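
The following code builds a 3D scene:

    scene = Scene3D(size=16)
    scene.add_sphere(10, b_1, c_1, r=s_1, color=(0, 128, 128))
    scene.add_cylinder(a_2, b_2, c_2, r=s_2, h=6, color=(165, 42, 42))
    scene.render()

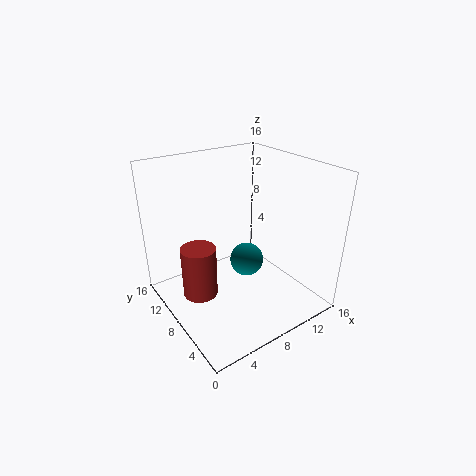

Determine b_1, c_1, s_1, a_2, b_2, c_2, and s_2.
b_1 = 9, c_1 = 4, s_1 = 2, a_2 = 4, b_2 = 10, c_2 = 1, s_2 = 2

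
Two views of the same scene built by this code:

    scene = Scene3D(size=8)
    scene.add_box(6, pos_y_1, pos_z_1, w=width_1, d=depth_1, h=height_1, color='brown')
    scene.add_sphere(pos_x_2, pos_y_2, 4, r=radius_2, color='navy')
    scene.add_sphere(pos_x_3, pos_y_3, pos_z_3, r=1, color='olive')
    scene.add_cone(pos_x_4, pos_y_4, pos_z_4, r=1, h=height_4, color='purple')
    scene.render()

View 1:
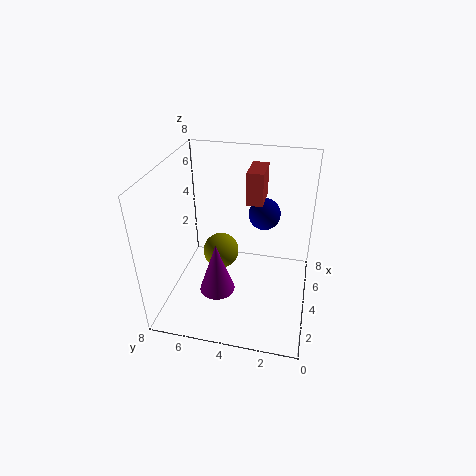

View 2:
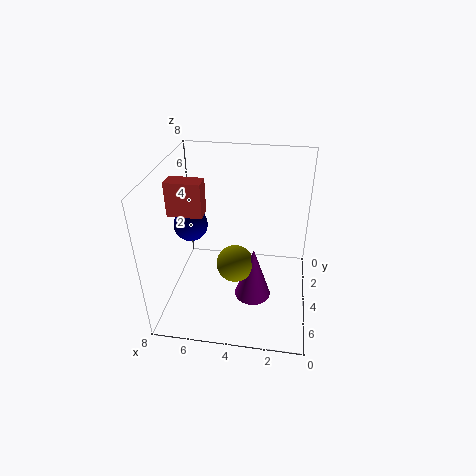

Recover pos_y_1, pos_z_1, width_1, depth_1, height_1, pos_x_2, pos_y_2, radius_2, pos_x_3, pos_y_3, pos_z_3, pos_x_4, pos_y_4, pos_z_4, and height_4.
pos_y_1 = 3, pos_z_1 = 5, width_1 = 2, depth_1 = 1, height_1 = 2, pos_x_2 = 7, pos_y_2 = 3, radius_2 = 1, pos_x_3 = 4, pos_y_3 = 5, pos_z_3 = 3, pos_x_4 = 3, pos_y_4 = 5, pos_z_4 = 1, height_4 = 3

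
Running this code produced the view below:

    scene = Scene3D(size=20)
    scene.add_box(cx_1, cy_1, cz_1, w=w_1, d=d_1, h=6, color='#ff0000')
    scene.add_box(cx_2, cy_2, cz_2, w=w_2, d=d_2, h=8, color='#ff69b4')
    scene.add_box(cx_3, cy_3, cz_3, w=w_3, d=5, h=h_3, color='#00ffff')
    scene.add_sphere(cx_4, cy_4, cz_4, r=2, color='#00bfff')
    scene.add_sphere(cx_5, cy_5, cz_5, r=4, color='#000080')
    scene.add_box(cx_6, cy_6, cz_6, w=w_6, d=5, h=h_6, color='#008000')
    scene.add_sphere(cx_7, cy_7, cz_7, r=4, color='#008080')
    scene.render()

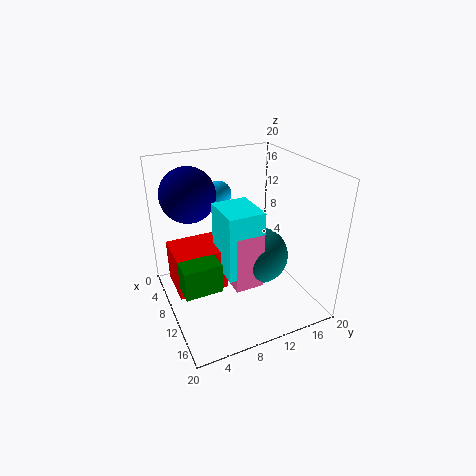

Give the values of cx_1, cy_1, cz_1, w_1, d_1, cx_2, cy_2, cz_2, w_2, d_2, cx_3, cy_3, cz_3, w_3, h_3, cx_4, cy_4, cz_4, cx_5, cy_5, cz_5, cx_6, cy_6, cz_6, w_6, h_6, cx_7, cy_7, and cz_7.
cx_1 = 5, cy_1 = 1, cz_1 = 3, w_1 = 6, d_1 = 7, cx_2 = 7, cy_2 = 8, cz_2 = 4, w_2 = 7, d_2 = 4, cx_3 = 8, cy_3 = 7, cz_3 = 6, w_3 = 6, h_3 = 9, cx_4 = 3, cy_4 = 10, cz_4 = 14, cx_5 = 4, cy_5 = 5, cz_5 = 15, cx_6 = 8, cy_6 = 1, cz_6 = 5, w_6 = 6, h_6 = 4, cx_7 = 11, cy_7 = 13, cz_7 = 7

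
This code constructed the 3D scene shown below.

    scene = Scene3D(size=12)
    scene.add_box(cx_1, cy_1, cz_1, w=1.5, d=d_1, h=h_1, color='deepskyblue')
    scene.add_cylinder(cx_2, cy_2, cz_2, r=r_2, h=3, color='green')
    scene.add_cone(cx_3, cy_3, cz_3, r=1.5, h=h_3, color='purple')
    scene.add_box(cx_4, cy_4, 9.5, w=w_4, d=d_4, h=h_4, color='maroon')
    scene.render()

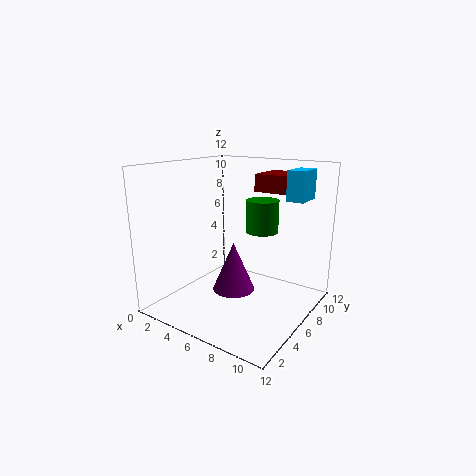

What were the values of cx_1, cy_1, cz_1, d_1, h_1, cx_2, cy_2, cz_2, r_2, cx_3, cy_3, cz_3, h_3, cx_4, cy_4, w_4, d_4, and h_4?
cx_1 = 9, cy_1 = 8.5, cz_1 = 9, d_1 = 2.5, h_1 = 2.5, cx_2 = 6, cy_2 = 10, cz_2 = 5.5, r_2 = 1.5, cx_3 = 8, cy_3 = 2.5, cz_3 = 3.5, h_3 = 3.5, cx_4 = 6, cy_4 = 8.5, w_4 = 3, d_4 = 3.5, h_4 = 1.5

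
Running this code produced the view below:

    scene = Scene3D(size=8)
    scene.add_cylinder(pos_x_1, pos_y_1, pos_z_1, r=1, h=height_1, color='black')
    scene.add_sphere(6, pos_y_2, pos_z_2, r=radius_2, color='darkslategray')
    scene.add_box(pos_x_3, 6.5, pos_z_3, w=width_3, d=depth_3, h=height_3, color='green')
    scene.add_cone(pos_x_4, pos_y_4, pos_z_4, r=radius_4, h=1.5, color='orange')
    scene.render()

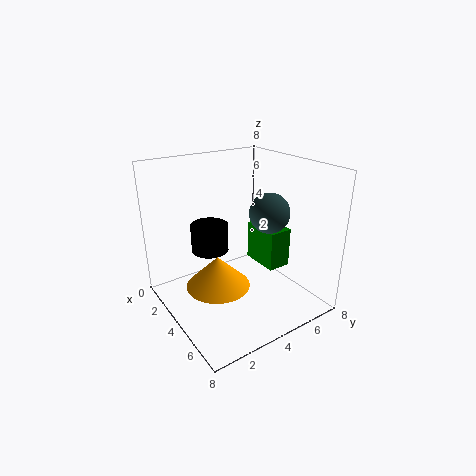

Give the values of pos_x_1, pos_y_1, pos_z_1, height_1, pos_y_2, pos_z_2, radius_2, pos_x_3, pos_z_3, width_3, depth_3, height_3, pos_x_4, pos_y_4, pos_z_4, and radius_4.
pos_x_1 = 3.5, pos_y_1 = 2.5, pos_z_1 = 3.5, height_1 = 1.5, pos_y_2 = 4.5, pos_z_2 = 6, radius_2 = 1, pos_x_3 = 1.5, pos_z_3 = 1, width_3 = 2.5, depth_3 = 1.5, height_3 = 2.5, pos_x_4 = 6, pos_y_4 = 1.5, pos_z_4 = 3, radius_4 = 1.5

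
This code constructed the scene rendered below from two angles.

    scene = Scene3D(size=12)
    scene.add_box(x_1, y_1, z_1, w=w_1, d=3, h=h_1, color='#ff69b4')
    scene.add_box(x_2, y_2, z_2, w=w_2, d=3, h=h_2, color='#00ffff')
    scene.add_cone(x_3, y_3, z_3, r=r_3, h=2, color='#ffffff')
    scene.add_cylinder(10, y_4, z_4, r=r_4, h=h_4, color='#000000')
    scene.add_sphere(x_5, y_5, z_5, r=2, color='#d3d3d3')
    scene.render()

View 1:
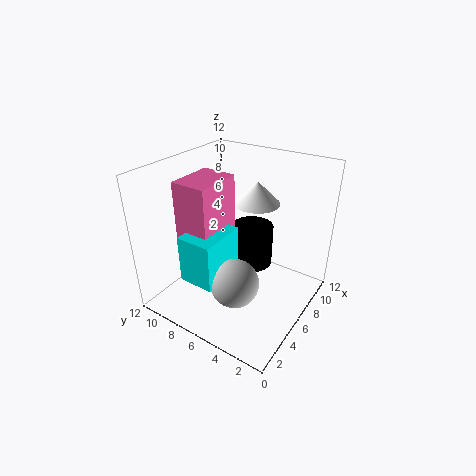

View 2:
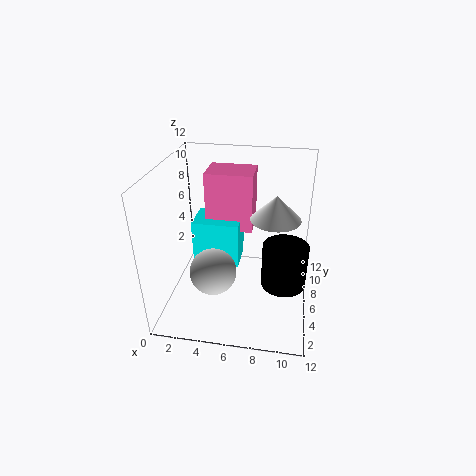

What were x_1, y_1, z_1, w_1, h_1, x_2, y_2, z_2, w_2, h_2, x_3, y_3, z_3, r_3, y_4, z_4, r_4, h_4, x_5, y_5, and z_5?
x_1 = 3, y_1 = 7, z_1 = 6, w_1 = 4, h_1 = 5, x_2 = 2, y_2 = 6, z_2 = 3, w_2 = 4, h_2 = 4, x_3 = 9, y_3 = 6, z_3 = 8, r_3 = 2, y_4 = 7, z_4 = 1, r_4 = 2, h_4 = 4, x_5 = 4, y_5 = 5, z_5 = 3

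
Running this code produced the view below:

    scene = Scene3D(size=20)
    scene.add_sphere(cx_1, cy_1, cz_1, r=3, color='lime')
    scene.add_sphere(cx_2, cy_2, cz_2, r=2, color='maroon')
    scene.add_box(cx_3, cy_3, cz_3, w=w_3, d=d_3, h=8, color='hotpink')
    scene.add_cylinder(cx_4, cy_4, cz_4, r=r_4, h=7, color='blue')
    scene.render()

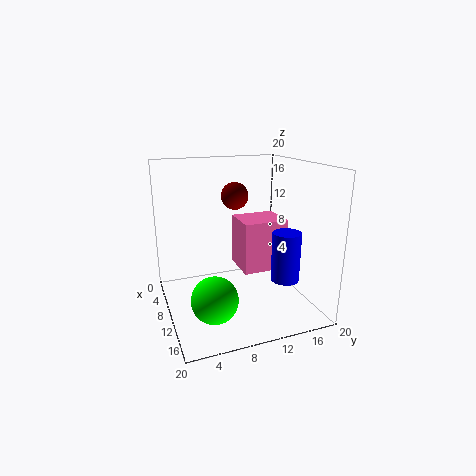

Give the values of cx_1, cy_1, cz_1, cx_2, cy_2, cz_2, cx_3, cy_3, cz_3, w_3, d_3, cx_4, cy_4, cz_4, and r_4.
cx_1 = 15, cy_1 = 5, cz_1 = 4, cx_2 = 6, cy_2 = 11, cz_2 = 15, cx_3 = 2, cy_3 = 12, cz_3 = 3, w_3 = 6, d_3 = 7, cx_4 = 13, cy_4 = 16, cz_4 = 4, r_4 = 2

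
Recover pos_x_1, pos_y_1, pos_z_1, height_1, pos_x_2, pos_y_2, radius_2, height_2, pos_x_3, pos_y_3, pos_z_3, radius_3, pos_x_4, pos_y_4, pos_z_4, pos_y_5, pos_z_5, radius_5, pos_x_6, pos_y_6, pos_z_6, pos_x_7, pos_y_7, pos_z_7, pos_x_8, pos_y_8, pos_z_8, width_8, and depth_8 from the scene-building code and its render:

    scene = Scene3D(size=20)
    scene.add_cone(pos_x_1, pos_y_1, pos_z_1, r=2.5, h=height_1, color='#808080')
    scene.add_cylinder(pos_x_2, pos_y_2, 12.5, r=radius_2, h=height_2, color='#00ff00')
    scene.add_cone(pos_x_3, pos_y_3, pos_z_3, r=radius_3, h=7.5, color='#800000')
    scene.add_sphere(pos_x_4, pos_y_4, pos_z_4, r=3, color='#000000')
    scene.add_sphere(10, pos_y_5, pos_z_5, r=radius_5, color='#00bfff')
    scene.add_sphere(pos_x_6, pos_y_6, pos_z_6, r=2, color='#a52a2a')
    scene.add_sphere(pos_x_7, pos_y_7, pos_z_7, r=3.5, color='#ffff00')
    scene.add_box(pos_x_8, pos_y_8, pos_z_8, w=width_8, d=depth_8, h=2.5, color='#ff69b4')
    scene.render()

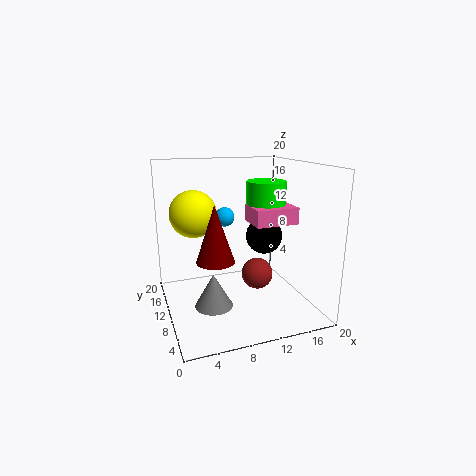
pos_x_1 = 5.5, pos_y_1 = 7, pos_z_1 = 2, height_1 = 4.5, pos_x_2 = 16, pos_y_2 = 14, radius_2 = 3, height_2 = 4.5, pos_x_3 = 6, pos_y_3 = 7.5, pos_z_3 = 8, radius_3 = 2.5, pos_x_4 = 17, pos_y_4 = 16.5, pos_z_4 = 7.5, pos_y_5 = 16, pos_z_5 = 11.5, radius_5 = 1.5, pos_x_6 = 11, pos_y_6 = 5.5, pos_z_6 = 6.5, pos_x_7 = 5, pos_y_7 = 15.5, pos_z_7 = 12.5, pos_x_8 = 13, pos_y_8 = 10, pos_z_8 = 11, width_8 = 6.5, depth_8 = 5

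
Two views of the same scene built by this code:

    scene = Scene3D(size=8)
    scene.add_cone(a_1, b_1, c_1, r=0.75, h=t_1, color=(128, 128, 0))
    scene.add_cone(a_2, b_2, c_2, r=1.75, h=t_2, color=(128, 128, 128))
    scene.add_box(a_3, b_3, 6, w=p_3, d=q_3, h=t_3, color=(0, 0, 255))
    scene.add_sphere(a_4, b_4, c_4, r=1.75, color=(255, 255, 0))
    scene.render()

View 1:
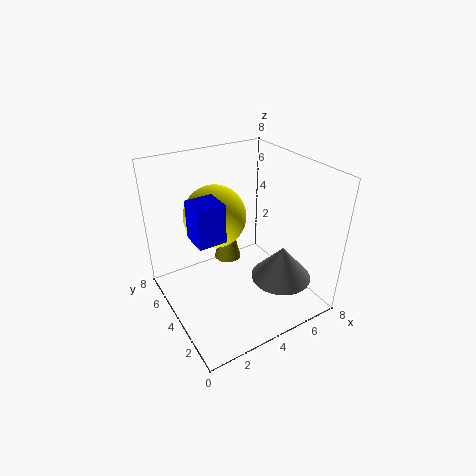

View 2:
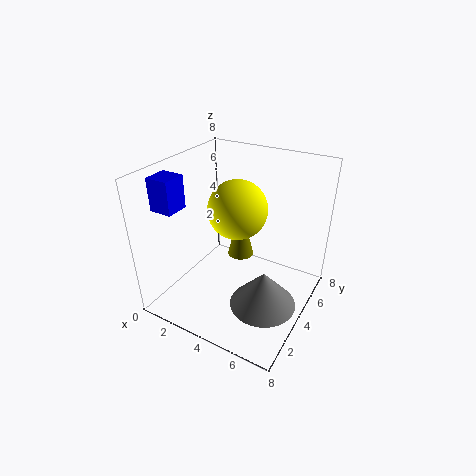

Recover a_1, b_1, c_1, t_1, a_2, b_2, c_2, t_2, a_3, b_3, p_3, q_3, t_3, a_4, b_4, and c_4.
a_1 = 3.75; b_1 = 4.75; c_1 = 2.5; t_1 = 3; a_2 = 6.25; b_2 = 2.75; c_2 = 1.25; t_2 = 2; a_3 = 0.5; b_3 = 1.25; p_3 = 1.25; q_3 = 1.25; t_3 = 1.75; a_4 = 3.25; b_4 = 5.25; c_4 = 5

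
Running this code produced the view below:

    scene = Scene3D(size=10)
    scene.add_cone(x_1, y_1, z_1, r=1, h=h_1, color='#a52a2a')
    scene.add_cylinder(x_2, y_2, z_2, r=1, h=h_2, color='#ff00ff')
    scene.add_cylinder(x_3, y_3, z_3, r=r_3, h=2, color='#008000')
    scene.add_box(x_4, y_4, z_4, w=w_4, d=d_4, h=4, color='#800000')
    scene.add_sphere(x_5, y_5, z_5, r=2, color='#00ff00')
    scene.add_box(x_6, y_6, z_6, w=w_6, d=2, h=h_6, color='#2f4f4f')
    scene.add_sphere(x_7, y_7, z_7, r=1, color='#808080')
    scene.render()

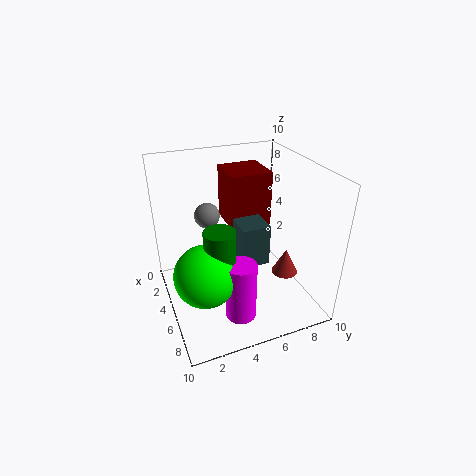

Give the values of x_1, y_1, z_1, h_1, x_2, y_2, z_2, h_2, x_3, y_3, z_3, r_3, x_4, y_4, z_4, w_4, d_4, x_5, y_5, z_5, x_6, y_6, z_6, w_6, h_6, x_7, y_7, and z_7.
x_1 = 5
y_1 = 9
z_1 = 1
h_1 = 2
x_2 = 8
y_2 = 4
z_2 = 1
h_2 = 4
x_3 = 7
y_3 = 3
z_3 = 5
r_3 = 1
x_4 = 1
y_4 = 5
z_4 = 5
w_4 = 3
d_4 = 3
x_5 = 7
y_5 = 2
z_5 = 4
x_6 = 4
y_6 = 5
z_6 = 3
w_6 = 2
h_6 = 3
x_7 = 1
y_7 = 4
z_7 = 5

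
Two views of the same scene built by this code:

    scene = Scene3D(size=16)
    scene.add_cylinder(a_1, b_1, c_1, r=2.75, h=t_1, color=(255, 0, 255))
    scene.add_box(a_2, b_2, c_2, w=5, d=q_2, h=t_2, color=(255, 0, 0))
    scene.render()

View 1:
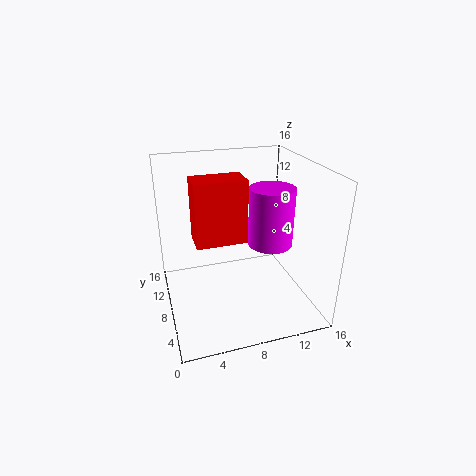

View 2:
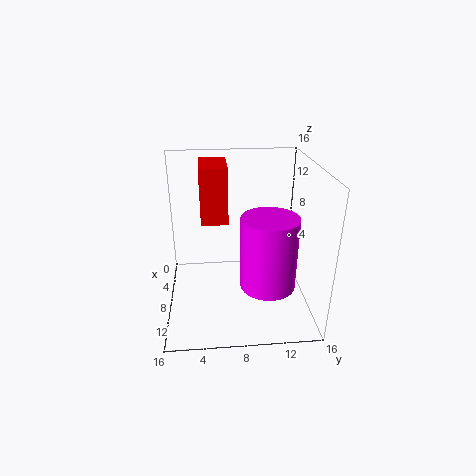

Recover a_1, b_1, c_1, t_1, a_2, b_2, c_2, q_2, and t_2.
a_1 = 13, b_1 = 10.5, c_1 = 5.25, t_1 = 7.25, a_2 = 2.75, b_2 = 4, c_2 = 9.5, q_2 = 3, t_2 = 6.25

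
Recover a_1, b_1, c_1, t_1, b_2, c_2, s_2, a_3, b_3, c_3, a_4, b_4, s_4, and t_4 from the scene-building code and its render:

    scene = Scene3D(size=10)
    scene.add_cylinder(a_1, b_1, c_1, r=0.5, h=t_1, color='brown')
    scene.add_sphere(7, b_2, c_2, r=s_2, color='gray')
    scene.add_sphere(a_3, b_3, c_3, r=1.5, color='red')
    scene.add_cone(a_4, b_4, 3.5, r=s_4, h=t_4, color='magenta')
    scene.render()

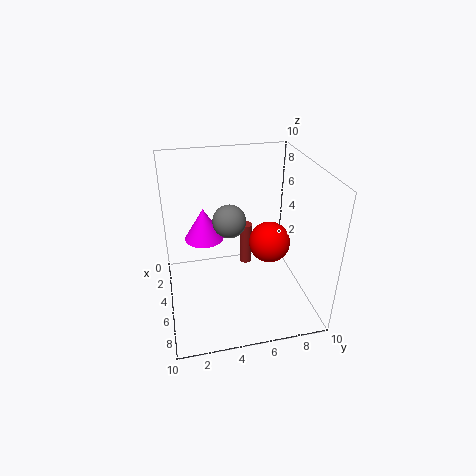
a_1 = 1.5
b_1 = 6.5
c_1 = 0.5
t_1 = 3.5
b_2 = 4
c_2 = 7.5
s_2 = 1
a_3 = 4.5
b_3 = 7.5
c_3 = 4
a_4 = 2
b_4 = 3
s_4 = 1.5
t_4 = 2.5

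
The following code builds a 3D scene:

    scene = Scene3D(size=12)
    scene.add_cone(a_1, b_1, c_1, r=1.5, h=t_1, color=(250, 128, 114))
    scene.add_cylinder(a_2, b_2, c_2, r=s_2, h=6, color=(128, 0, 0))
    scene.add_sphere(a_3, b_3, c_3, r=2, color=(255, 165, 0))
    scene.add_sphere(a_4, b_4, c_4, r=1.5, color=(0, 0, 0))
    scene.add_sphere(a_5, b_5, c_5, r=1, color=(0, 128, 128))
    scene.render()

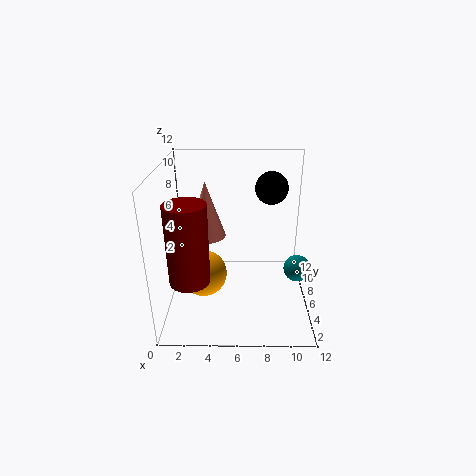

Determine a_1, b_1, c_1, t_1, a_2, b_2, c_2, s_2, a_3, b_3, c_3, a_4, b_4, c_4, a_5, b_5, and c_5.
a_1 = 3.5; b_1 = 5.5; c_1 = 6.5; t_1 = 4.5; a_2 = 2.5; b_2 = 2; c_2 = 4.5; s_2 = 1.5; a_3 = 3; b_3 = 6; c_3 = 2.5; a_4 = 9; b_4 = 10; c_4 = 9; a_5 = 10.5; b_5 = 3; c_5 = 5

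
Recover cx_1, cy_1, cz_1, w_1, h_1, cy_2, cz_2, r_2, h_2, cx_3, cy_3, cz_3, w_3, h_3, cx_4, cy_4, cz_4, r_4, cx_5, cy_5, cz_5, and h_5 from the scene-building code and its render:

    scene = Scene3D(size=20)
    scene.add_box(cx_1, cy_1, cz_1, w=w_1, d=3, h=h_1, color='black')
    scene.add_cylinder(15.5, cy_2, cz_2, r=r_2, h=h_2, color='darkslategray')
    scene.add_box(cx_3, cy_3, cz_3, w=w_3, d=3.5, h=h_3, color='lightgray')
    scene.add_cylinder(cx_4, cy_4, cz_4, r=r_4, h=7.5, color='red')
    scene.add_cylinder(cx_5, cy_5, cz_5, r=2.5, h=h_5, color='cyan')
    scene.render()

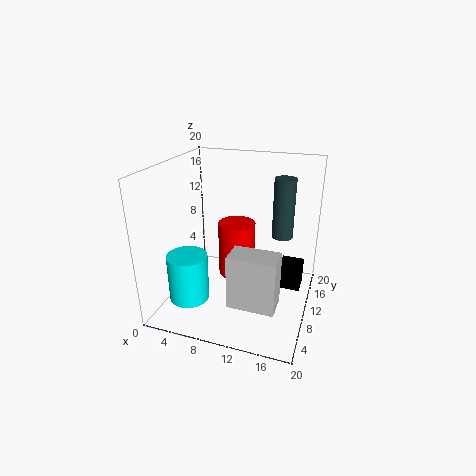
cx_1 = 16; cy_1 = 9.5; cz_1 = 3.5; w_1 = 3; h_1 = 3.5; cy_2 = 13.5; cz_2 = 9.5; r_2 = 1.5; h_2 = 8.5; cx_3 = 11; cy_3 = 2.5; cz_3 = 4; w_3 = 6; h_3 = 7; cx_4 = 10; cy_4 = 9.5; cz_4 = 5; r_4 = 2.5; cx_5 = 6; cy_5 = 2.5; cz_5 = 4.5; h_5 = 6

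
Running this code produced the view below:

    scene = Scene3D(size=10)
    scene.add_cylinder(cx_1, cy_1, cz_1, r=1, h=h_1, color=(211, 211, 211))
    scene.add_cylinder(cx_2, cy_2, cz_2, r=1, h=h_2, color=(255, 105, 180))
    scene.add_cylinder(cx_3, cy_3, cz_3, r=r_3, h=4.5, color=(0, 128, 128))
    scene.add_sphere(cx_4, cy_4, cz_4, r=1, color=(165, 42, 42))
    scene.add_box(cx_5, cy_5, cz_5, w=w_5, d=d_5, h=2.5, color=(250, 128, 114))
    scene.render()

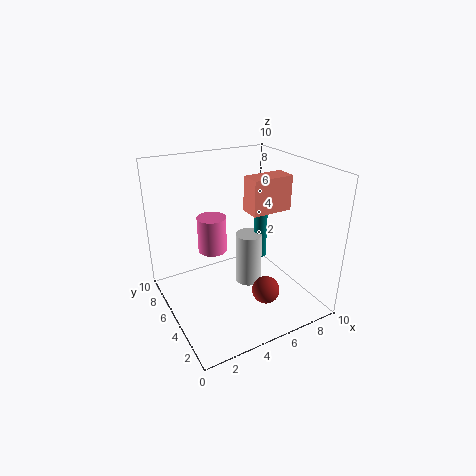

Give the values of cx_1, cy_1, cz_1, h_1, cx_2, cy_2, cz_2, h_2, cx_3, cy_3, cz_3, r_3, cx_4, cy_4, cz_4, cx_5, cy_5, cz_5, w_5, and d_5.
cx_1 = 6.5, cy_1 = 6, cz_1 = 0.5, h_1 = 4, cx_2 = 3.5, cy_2 = 6, cz_2 = 4, h_2 = 2.5, cx_3 = 7.5, cy_3 = 6, cz_3 = 2.5, r_3 = 0.5, cx_4 = 6.5, cy_4 = 3.5, cz_4 = 1, cx_5 = 6, cy_5 = 4.5, cz_5 = 6.5, w_5 = 3, d_5 = 1.5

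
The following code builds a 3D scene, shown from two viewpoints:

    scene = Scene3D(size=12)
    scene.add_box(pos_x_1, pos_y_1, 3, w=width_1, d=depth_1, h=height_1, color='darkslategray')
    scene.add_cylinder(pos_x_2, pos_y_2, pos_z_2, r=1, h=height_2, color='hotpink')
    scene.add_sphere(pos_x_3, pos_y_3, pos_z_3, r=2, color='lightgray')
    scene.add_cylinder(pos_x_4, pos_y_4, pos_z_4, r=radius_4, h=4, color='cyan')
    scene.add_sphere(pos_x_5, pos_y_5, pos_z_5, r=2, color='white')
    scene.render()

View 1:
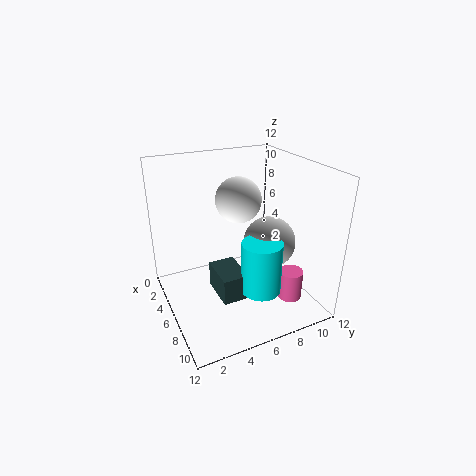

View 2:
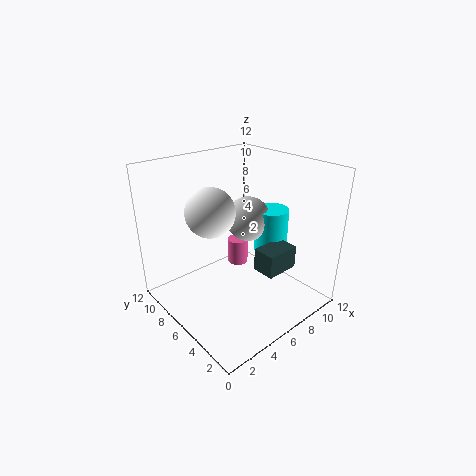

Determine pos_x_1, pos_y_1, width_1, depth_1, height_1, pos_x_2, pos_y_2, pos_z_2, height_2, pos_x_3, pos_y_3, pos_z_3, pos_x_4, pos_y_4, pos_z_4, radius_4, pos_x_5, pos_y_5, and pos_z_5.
pos_x_1 = 7
pos_y_1 = 3
width_1 = 3
depth_1 = 2
height_1 = 2
pos_x_2 = 9
pos_y_2 = 9.5
pos_z_2 = 1
height_2 = 2.5
pos_x_3 = 8.5
pos_y_3 = 7.5
pos_z_3 = 6.5
pos_x_4 = 10
pos_y_4 = 6
pos_z_4 = 3.5
radius_4 = 1.5
pos_x_5 = 4
pos_y_5 = 7
pos_z_5 = 8.5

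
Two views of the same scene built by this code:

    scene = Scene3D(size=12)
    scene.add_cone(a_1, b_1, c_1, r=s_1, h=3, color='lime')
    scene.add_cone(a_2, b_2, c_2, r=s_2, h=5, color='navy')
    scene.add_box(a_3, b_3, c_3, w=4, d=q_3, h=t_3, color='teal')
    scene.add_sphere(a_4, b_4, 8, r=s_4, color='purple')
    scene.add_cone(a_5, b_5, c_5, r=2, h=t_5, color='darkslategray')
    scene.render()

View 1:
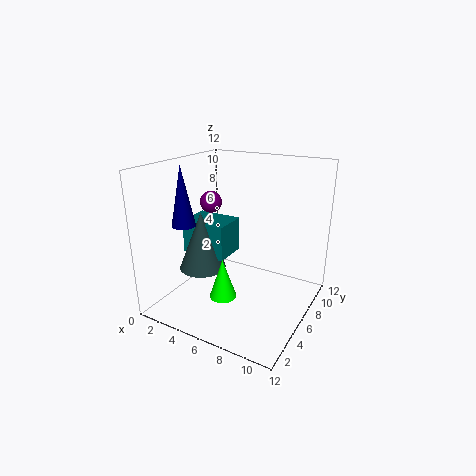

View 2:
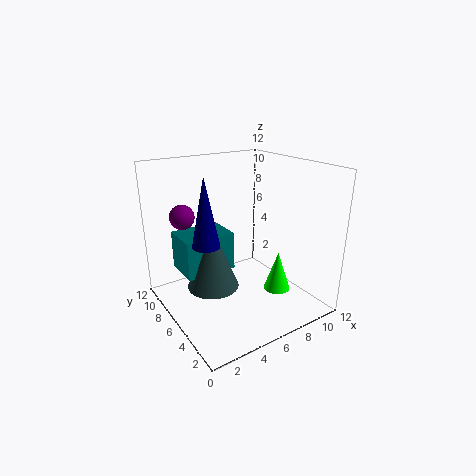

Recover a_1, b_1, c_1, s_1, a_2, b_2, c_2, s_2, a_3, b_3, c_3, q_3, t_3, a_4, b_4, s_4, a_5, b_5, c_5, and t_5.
a_1 = 7, b_1 = 2, c_1 = 3, s_1 = 1, a_2 = 2, b_2 = 4, c_2 = 7, s_2 = 1, a_3 = 1, b_3 = 5, c_3 = 4, q_3 = 3, t_3 = 3, a_4 = 2, b_4 = 8, s_4 = 1, a_5 = 3, b_5 = 5, c_5 = 3, t_5 = 5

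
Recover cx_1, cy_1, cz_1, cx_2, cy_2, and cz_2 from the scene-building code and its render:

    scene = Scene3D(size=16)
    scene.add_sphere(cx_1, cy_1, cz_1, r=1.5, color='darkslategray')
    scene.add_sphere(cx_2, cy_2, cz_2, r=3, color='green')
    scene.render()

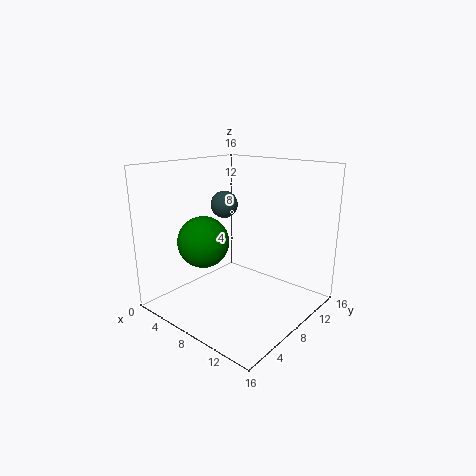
cx_1 = 6, cy_1 = 8, cz_1 = 11.5, cx_2 = 4, cy_2 = 6.5, cz_2 = 7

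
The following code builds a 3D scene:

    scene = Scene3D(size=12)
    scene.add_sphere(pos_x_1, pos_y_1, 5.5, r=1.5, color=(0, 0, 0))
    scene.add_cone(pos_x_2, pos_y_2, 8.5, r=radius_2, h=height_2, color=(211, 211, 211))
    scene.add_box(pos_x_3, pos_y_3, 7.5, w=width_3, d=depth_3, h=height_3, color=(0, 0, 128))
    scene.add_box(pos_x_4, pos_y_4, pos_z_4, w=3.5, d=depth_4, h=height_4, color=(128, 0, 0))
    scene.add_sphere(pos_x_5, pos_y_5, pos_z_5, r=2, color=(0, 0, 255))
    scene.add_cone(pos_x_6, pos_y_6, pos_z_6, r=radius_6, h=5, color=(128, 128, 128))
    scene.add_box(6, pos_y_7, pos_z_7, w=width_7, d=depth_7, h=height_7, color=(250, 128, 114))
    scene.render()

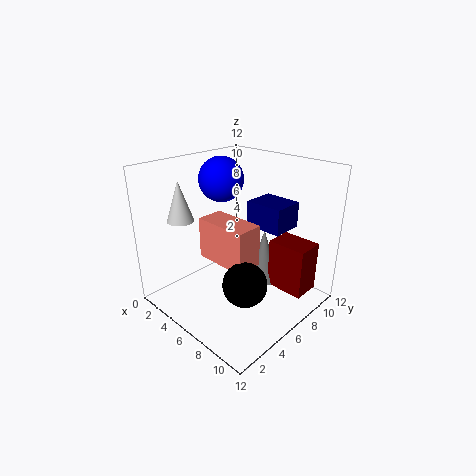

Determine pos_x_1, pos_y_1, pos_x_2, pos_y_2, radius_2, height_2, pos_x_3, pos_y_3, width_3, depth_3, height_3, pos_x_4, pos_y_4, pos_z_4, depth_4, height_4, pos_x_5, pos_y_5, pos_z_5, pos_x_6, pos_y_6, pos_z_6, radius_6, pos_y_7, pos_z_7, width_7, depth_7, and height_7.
pos_x_1 = 10.5; pos_y_1 = 2; pos_x_2 = 4.5; pos_y_2 = 1.5; radius_2 = 1; height_2 = 3; pos_x_3 = 7; pos_y_3 = 6; width_3 = 3; depth_3 = 2.5; height_3 = 2; pos_x_4 = 7; pos_y_4 = 9; pos_z_4 = 0.5; depth_4 = 2.5; height_4 = 4.5; pos_x_5 = 2.5; pos_y_5 = 7.5; pos_z_5 = 10; pos_x_6 = 6; pos_y_6 = 9.5; pos_z_6 = 0.5; radius_6 = 1.5; pos_y_7 = 2; pos_z_7 = 6; width_7 = 4; depth_7 = 2; height_7 = 3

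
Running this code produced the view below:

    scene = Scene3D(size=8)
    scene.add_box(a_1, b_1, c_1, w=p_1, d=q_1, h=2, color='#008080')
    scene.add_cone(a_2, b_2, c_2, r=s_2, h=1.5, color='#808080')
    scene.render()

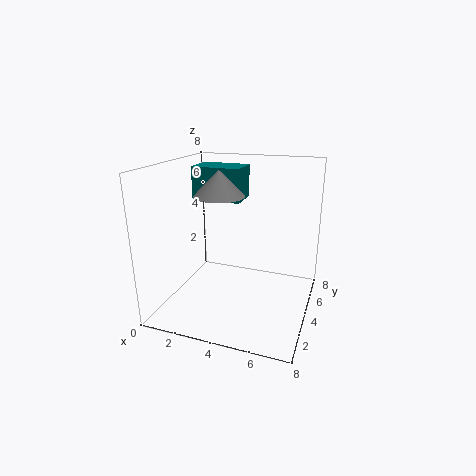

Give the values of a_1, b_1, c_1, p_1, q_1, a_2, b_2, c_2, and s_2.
a_1 = 0.5
b_1 = 5.5
c_1 = 5.5
p_1 = 3
q_1 = 2
a_2 = 2.5
b_2 = 5
c_2 = 6
s_2 = 1.5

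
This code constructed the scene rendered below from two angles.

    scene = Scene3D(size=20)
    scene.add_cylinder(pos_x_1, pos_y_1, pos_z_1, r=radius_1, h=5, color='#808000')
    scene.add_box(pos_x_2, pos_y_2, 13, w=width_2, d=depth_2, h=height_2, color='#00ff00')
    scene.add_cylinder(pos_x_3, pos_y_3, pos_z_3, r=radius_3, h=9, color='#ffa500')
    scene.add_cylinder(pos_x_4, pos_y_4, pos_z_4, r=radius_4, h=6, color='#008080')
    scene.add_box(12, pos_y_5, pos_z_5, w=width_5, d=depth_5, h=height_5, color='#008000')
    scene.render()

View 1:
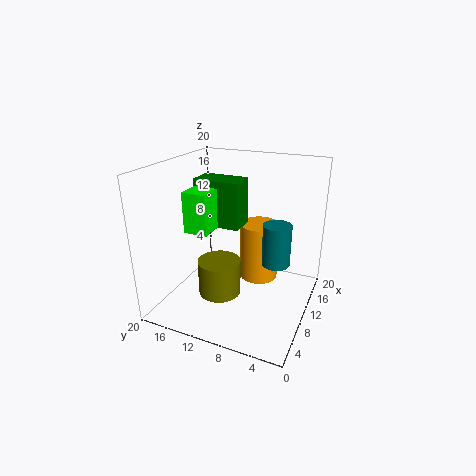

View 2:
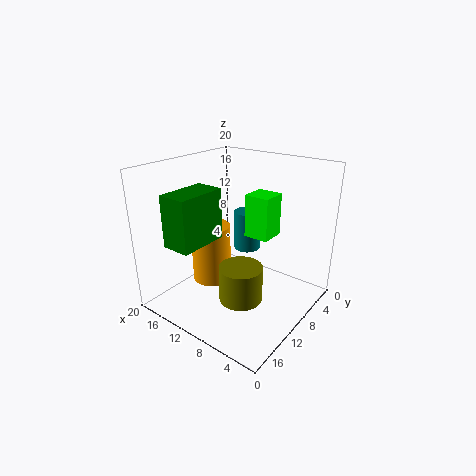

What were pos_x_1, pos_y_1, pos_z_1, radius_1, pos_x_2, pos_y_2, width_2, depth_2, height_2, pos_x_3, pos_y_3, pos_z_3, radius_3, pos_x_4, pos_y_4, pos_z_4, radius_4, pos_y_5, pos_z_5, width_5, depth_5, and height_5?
pos_x_1 = 8, pos_y_1 = 12, pos_z_1 = 2, radius_1 = 3, pos_x_2 = 3, pos_y_2 = 11, width_2 = 3, depth_2 = 3, height_2 = 5, pos_x_3 = 16, pos_y_3 = 9, pos_z_3 = 1, radius_3 = 3, pos_x_4 = 12, pos_y_4 = 5, pos_z_4 = 6, radius_4 = 2, pos_y_5 = 11, pos_z_5 = 10, width_5 = 4, depth_5 = 7, height_5 = 7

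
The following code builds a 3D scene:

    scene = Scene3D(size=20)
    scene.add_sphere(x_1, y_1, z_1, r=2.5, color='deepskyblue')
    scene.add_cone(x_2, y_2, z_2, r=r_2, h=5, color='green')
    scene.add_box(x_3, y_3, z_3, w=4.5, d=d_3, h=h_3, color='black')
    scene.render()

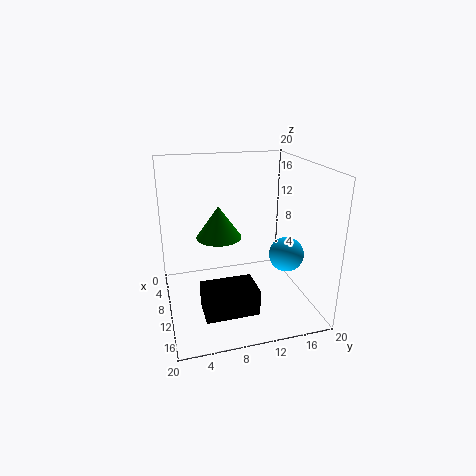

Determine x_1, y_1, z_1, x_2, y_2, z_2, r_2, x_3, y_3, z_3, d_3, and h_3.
x_1 = 11, y_1 = 17, z_1 = 7, x_2 = 4.5, y_2 = 8.5, z_2 = 8, r_2 = 3.5, x_3 = 12.5, y_3 = 4, z_3 = 2, d_3 = 7, h_3 = 3.5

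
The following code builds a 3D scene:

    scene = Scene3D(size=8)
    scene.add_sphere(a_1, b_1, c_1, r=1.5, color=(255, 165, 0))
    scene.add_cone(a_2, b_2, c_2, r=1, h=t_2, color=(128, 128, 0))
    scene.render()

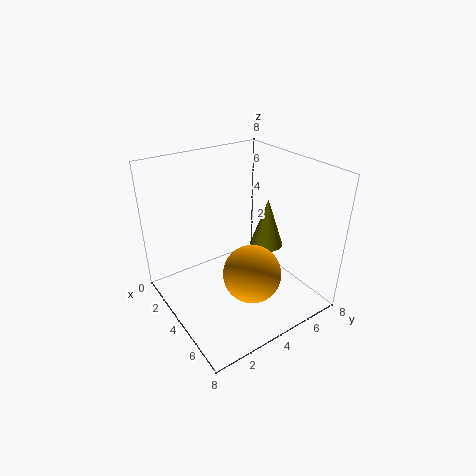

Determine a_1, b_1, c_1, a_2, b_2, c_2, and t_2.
a_1 = 6; b_1 = 3.5; c_1 = 3; a_2 = 3.5; b_2 = 6.5; c_2 = 2.5; t_2 = 3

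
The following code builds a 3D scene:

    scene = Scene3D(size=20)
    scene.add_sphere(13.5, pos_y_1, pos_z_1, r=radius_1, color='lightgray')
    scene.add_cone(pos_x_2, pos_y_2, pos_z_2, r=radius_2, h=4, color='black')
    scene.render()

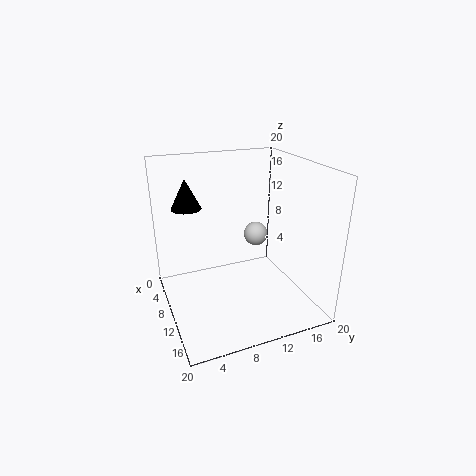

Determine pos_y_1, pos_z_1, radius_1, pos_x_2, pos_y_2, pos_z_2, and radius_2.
pos_y_1 = 11
pos_z_1 = 12
radius_1 = 1.5
pos_x_2 = 8
pos_y_2 = 3.5
pos_z_2 = 14.5
radius_2 = 2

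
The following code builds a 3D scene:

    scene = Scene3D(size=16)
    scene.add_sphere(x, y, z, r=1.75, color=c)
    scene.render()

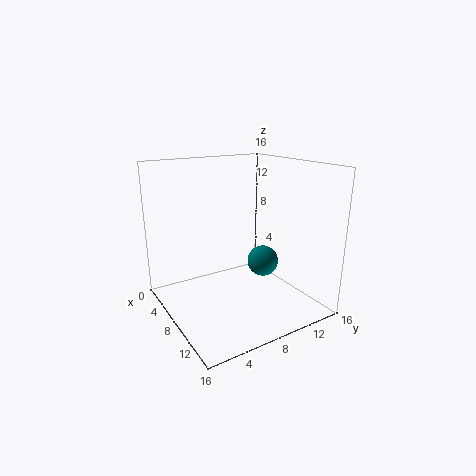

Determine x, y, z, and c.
x = 9
y = 10.75
z = 5
c = 'teal'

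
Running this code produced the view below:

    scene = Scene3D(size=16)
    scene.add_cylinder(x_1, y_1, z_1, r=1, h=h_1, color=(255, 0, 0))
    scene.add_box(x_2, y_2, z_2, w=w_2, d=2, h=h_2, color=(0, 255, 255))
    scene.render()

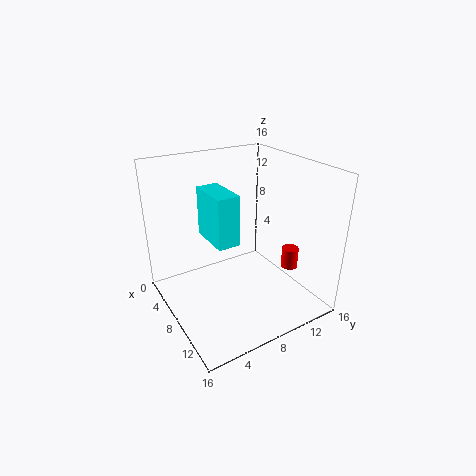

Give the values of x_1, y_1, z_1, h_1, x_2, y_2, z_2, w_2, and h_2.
x_1 = 9.5, y_1 = 14.5, z_1 = 3, h_1 = 2.5, x_2 = 10, y_2 = 2.5, z_2 = 11, w_2 = 4, h_2 = 4.5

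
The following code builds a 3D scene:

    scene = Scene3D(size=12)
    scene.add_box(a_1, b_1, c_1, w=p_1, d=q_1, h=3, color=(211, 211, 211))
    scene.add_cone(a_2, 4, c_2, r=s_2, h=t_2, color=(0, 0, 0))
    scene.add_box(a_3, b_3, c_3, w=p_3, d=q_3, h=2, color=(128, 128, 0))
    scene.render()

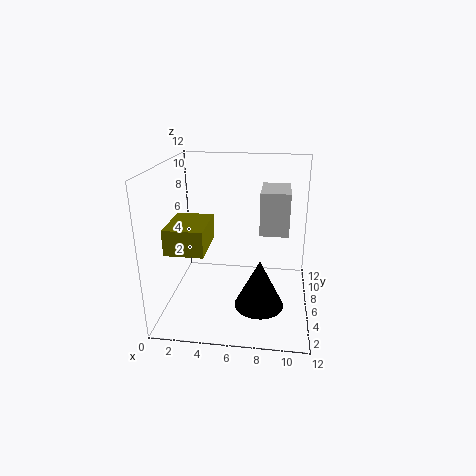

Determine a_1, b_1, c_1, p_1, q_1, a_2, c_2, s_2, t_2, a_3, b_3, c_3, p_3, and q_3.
a_1 = 8; b_1 = 2; c_1 = 8; p_1 = 2; q_1 = 3; a_2 = 8; c_2 = 1; s_2 = 2; t_2 = 4; a_3 = 1; b_3 = 2; c_3 = 6; p_3 = 3; q_3 = 4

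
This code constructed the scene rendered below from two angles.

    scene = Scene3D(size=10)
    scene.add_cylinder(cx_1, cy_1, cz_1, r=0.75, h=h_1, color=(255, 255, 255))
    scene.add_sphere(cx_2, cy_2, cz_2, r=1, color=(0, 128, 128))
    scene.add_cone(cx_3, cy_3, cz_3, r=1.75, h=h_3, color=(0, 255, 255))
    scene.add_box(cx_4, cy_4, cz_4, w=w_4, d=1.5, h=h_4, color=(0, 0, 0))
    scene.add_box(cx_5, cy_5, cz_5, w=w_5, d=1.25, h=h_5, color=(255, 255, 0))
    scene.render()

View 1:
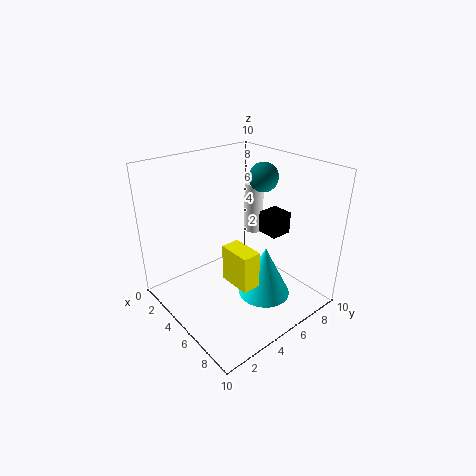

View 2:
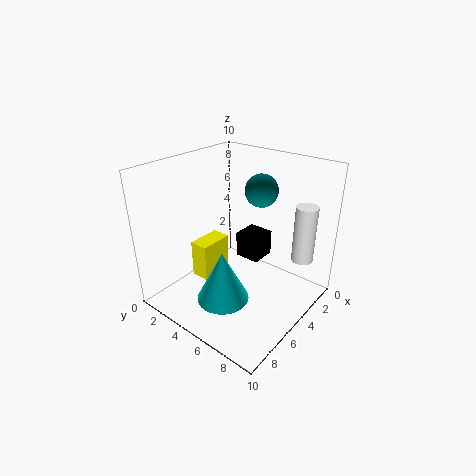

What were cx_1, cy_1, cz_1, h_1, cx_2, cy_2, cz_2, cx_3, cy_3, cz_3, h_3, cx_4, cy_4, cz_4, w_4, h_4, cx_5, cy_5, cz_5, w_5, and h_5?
cx_1 = 2.5
cy_1 = 8.75
cz_1 = 3.5
h_1 = 4
cx_2 = 5.25
cy_2 = 7
cz_2 = 9
cx_3 = 7.25
cy_3 = 5.5
cz_3 = 1.5
h_3 = 3.5
cx_4 = 5.5
cy_4 = 6.5
cz_4 = 5.25
w_4 = 1.5
h_4 = 1.5
cx_5 = 5.5
cy_5 = 3.25
cz_5 = 2.75
w_5 = 2.25
h_5 = 2.5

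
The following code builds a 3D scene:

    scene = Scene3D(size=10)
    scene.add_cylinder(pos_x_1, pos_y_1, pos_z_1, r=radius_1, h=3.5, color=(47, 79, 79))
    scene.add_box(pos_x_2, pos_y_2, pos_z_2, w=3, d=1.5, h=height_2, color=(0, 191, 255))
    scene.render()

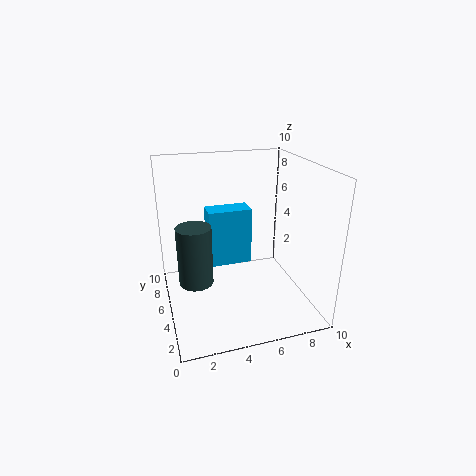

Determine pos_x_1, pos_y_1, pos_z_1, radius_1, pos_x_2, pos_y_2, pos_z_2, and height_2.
pos_x_1 = 1.5; pos_y_1 = 2; pos_z_1 = 4; radius_1 = 1; pos_x_2 = 3; pos_y_2 = 5; pos_z_2 = 3; height_2 = 4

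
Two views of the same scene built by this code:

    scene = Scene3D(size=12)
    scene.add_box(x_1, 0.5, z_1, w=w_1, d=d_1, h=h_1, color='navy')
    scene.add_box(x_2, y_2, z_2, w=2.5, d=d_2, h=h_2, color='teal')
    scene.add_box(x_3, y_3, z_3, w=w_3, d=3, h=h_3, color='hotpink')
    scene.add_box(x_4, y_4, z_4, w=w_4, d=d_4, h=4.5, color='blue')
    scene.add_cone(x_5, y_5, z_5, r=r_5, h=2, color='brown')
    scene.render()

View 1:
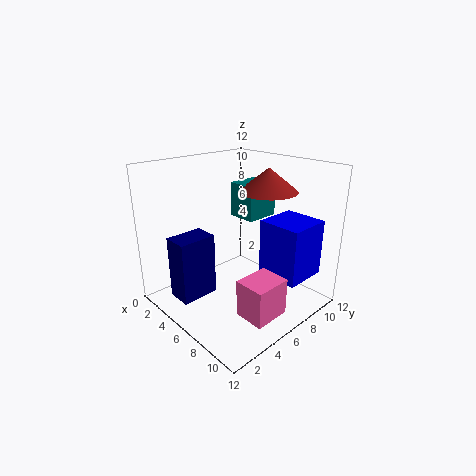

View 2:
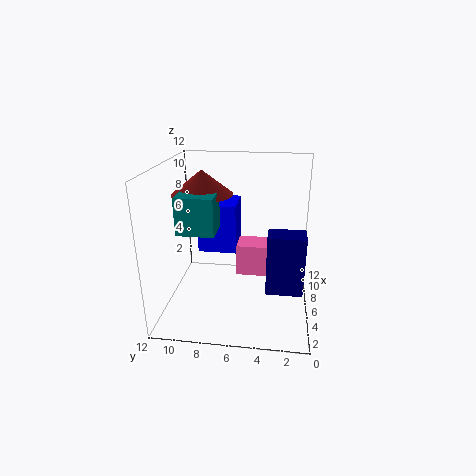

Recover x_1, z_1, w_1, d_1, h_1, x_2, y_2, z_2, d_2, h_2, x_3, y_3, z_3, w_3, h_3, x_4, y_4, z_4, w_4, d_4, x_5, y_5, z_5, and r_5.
x_1 = 4, z_1 = 2, w_1 = 2, d_1 = 3, h_1 = 5, x_2 = 3.5, y_2 = 7.5, z_2 = 7, d_2 = 3, h_2 = 3, x_3 = 8.5, y_3 = 3.5, z_3 = 1, w_3 = 2.5, h_3 = 3, x_4 = 8, y_4 = 6.5, z_4 = 3.5, w_4 = 3.5, d_4 = 3.5, x_5 = 6.5, y_5 = 9, z_5 = 9.5, r_5 = 2.5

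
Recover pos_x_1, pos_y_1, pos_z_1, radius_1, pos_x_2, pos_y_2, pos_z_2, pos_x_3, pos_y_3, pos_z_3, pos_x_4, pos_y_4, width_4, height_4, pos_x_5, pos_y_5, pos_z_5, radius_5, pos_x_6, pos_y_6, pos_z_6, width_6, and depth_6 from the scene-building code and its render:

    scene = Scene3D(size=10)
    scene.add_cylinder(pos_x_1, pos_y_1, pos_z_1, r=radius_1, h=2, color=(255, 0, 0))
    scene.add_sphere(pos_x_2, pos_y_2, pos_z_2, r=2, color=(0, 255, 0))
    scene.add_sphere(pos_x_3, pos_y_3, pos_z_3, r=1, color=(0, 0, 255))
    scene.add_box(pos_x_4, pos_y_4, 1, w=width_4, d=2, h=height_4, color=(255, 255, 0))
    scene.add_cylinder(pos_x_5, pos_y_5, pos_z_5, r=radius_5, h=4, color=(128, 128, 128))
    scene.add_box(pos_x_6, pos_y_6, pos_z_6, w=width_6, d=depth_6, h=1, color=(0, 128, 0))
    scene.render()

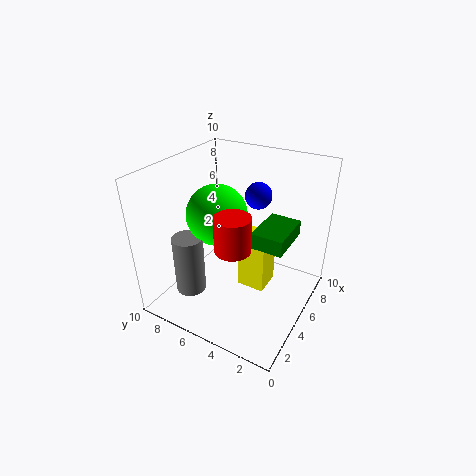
pos_x_1 = 1, pos_y_1 = 3, pos_z_1 = 7, radius_1 = 1, pos_x_2 = 4, pos_y_2 = 6, pos_z_2 = 7, pos_x_3 = 8, pos_y_3 = 5, pos_z_3 = 7, pos_x_4 = 5, pos_y_4 = 3, width_4 = 2, height_4 = 4, pos_x_5 = 2, pos_y_5 = 7, pos_z_5 = 2, radius_5 = 1, pos_x_6 = 3, pos_y_6 = 1, pos_z_6 = 6, width_6 = 3, depth_6 = 2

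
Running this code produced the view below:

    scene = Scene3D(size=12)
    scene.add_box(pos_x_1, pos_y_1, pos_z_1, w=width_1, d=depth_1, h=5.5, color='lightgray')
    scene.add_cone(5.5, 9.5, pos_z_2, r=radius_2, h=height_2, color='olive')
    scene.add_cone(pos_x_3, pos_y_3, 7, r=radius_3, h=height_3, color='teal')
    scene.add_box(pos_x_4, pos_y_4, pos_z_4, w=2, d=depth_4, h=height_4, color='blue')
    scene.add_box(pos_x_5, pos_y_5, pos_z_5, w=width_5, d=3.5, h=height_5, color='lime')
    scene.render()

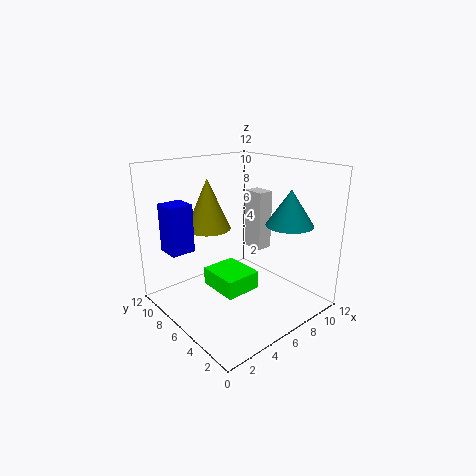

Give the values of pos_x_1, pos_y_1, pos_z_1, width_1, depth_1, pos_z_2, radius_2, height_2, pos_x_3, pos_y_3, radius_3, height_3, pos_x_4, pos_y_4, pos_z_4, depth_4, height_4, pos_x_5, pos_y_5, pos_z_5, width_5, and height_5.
pos_x_1 = 9.5, pos_y_1 = 7, pos_z_1 = 3.5, width_1 = 1.5, depth_1 = 2, pos_z_2 = 6, radius_2 = 2, height_2 = 4.5, pos_x_3 = 9.5, pos_y_3 = 3.5, radius_3 = 2, height_3 = 3, pos_x_4 = 1, pos_y_4 = 8, pos_z_4 = 5, depth_4 = 2, height_4 = 4, pos_x_5 = 3.5, pos_y_5 = 4, pos_z_5 = 2, width_5 = 3, height_5 = 1.5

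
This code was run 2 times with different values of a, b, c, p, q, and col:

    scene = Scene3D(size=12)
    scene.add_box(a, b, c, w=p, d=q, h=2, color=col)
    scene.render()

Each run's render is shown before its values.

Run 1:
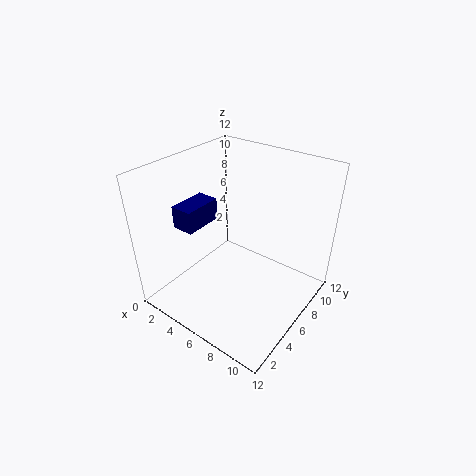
a = 0.5; b = 4; c = 6; p = 2; q = 3.5; col = 'navy'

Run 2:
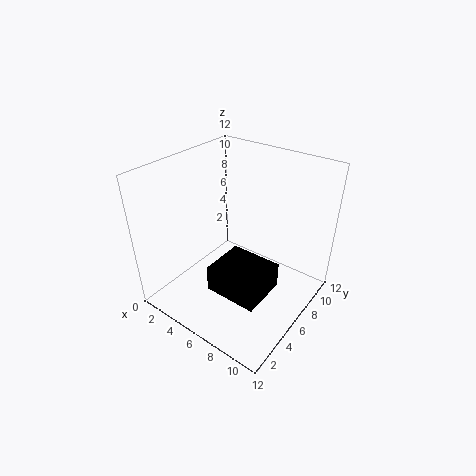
a = 6.5; b = 1.5; c = 4; p = 4; q = 3.5; col = 'black'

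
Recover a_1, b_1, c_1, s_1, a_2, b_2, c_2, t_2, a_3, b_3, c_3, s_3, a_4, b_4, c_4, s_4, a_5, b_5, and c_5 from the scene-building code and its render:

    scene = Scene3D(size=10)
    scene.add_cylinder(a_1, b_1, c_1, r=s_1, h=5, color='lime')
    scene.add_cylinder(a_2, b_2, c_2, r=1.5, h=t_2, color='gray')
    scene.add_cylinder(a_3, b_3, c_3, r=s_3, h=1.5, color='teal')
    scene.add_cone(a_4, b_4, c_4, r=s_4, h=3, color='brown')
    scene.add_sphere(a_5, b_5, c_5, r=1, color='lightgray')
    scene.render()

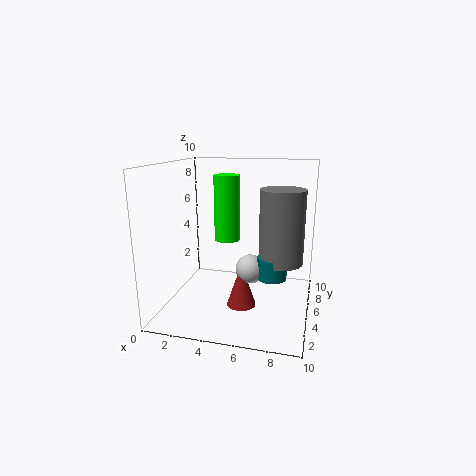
a_1 = 3.5, b_1 = 7.5, c_1 = 4, s_1 = 1, a_2 = 8, b_2 = 5, c_2 = 3.5, t_2 = 5, a_3 = 7.5, b_3 = 4.5, c_3 = 2.5, s_3 = 1, a_4 = 5.5, b_4 = 4, c_4 = 0.5, s_4 = 1, a_5 = 6, b_5 = 4.5, c_5 = 3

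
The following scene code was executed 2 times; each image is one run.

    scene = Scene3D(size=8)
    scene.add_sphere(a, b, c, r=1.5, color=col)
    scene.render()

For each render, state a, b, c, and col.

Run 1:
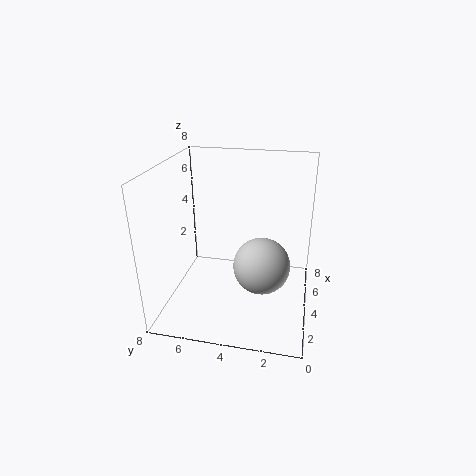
a = 3
b = 2.5
c = 3
col = 'lightgray'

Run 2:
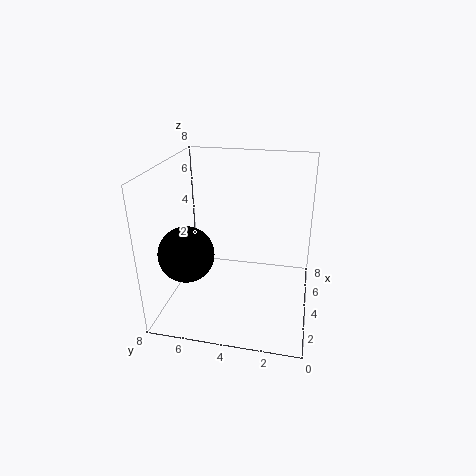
a = 2.5
b = 6.5
c = 3.5
col = 'black'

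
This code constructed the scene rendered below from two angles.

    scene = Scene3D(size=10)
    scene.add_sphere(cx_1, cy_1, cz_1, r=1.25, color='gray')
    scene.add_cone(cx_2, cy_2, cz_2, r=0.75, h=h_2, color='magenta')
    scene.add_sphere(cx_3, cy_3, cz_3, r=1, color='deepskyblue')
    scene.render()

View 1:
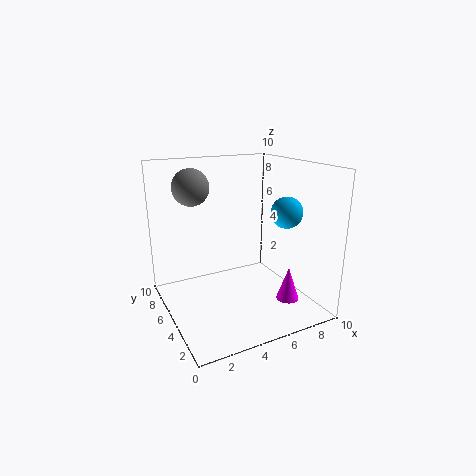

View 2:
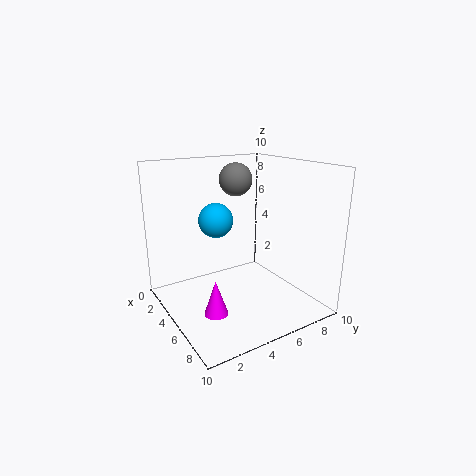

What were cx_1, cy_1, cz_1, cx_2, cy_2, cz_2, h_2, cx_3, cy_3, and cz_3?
cx_1 = 2.25; cy_1 = 6.5; cz_1 = 8.5; cx_2 = 7.25; cy_2 = 2; cz_2 = 1.25; h_2 = 2.25; cx_3 = 7; cy_3 = 2.25; cz_3 = 7.25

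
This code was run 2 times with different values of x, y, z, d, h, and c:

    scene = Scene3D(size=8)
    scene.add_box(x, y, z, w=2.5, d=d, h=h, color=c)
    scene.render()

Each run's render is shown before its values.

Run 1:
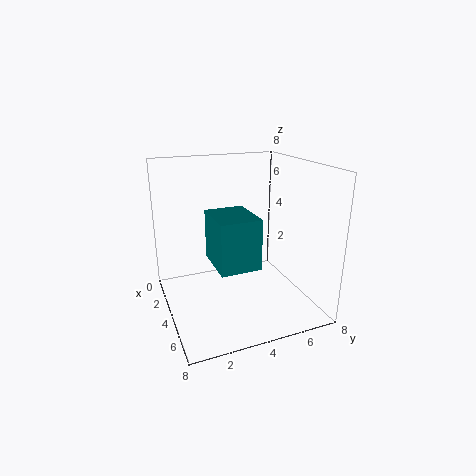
x = 4.5
y = 2
z = 3.5
d = 2
h = 2.5
c = 'teal'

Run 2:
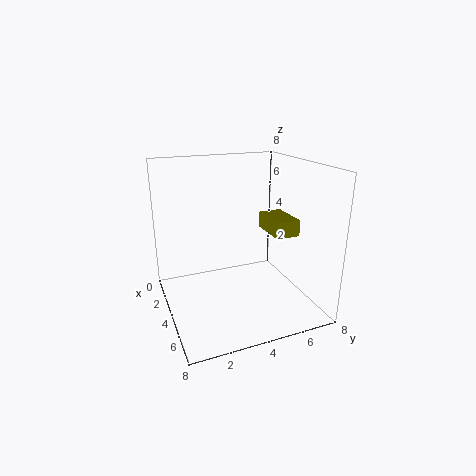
x = 1.5
y = 6.5
z = 3.5
d = 1.5
h = 1
c = 'olive'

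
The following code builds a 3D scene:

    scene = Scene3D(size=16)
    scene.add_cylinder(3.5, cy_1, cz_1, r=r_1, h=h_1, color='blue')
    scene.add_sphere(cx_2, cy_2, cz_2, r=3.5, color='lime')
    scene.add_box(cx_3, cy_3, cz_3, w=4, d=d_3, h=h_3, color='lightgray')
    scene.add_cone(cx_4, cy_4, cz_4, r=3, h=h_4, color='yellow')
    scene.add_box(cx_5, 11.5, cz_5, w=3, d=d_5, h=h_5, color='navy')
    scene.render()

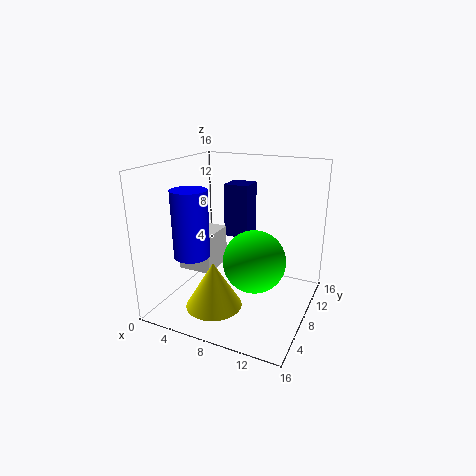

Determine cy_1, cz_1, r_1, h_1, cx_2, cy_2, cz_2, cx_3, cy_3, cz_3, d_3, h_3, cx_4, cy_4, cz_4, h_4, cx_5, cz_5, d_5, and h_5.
cy_1 = 5.5; cz_1 = 6; r_1 = 2; h_1 = 7.5; cx_2 = 10; cy_2 = 8; cz_2 = 5.5; cx_3 = 1; cy_3 = 6.5; cz_3 = 3.5; d_3 = 4.5; h_3 = 4.5; cx_4 = 7; cy_4 = 4; cz_4 = 1.5; h_4 = 5; cx_5 = 4.5; cz_5 = 6.5; d_5 = 3; h_5 = 6.5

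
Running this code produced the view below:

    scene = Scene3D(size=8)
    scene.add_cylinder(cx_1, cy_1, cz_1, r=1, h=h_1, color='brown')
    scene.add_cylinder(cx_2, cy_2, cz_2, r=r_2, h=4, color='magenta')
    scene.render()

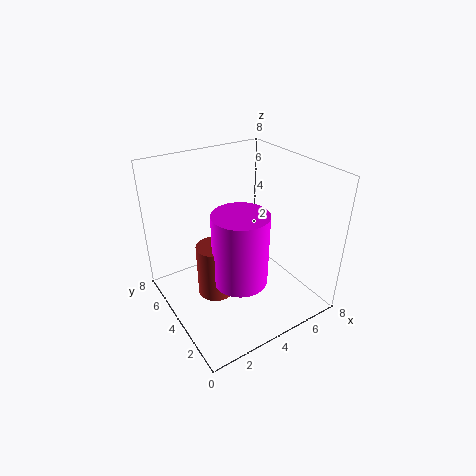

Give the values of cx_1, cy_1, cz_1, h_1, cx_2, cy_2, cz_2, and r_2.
cx_1 = 2.5, cy_1 = 4, cz_1 = 1, h_1 = 3, cx_2 = 3.5, cy_2 = 3, cz_2 = 2, r_2 = 1.5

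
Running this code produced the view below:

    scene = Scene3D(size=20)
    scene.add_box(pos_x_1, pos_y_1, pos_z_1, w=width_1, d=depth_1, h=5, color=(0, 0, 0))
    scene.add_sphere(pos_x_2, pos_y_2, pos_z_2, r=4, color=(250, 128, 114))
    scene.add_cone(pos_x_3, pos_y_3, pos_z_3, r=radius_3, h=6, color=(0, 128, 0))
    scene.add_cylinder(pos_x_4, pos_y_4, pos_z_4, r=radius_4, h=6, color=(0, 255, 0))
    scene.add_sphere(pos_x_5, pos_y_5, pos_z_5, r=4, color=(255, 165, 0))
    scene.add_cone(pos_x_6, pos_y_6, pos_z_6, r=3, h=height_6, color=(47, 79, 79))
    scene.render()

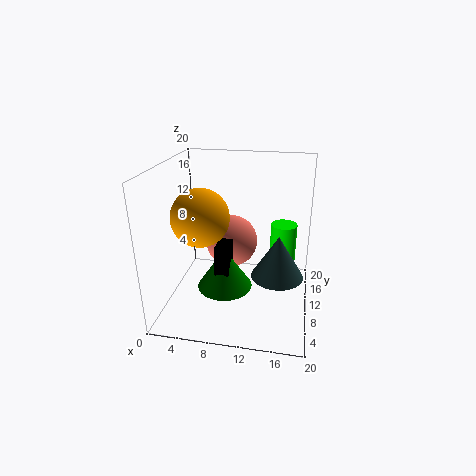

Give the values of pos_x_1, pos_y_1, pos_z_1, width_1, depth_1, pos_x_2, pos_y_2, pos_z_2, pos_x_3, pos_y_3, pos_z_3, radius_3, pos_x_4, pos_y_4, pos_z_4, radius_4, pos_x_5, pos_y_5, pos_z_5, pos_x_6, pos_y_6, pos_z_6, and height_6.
pos_x_1 = 7, pos_y_1 = 8, pos_z_1 = 4, width_1 = 2, depth_1 = 5, pos_x_2 = 8, pos_y_2 = 15, pos_z_2 = 7, pos_x_3 = 8, pos_y_3 = 10, pos_z_3 = 2, radius_3 = 4, pos_x_4 = 16, pos_y_4 = 16, pos_z_4 = 4, radius_4 = 2, pos_x_5 = 5, pos_y_5 = 9, pos_z_5 = 13, pos_x_6 = 16, pos_y_6 = 3, pos_z_6 = 9, height_6 = 5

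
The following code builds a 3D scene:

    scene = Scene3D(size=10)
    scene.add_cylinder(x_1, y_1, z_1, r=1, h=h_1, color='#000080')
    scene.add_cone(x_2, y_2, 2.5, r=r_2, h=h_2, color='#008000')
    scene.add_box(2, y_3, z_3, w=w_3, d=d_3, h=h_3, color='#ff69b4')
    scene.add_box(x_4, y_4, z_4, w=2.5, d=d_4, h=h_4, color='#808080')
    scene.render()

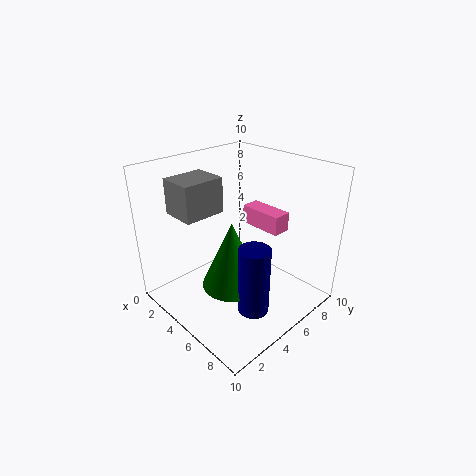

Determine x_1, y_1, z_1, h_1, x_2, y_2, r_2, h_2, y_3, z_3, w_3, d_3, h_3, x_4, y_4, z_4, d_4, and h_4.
x_1 = 8, y_1 = 3.5, z_1 = 1.5, h_1 = 4.5, x_2 = 6, y_2 = 3.5, r_2 = 2, h_2 = 4.5, y_3 = 8.5, z_3 = 4, w_3 = 3.5, d_3 = 1.5, h_3 = 1.5, x_4 = 1, y_4 = 2, z_4 = 6.5, d_4 = 3, h_4 = 2.5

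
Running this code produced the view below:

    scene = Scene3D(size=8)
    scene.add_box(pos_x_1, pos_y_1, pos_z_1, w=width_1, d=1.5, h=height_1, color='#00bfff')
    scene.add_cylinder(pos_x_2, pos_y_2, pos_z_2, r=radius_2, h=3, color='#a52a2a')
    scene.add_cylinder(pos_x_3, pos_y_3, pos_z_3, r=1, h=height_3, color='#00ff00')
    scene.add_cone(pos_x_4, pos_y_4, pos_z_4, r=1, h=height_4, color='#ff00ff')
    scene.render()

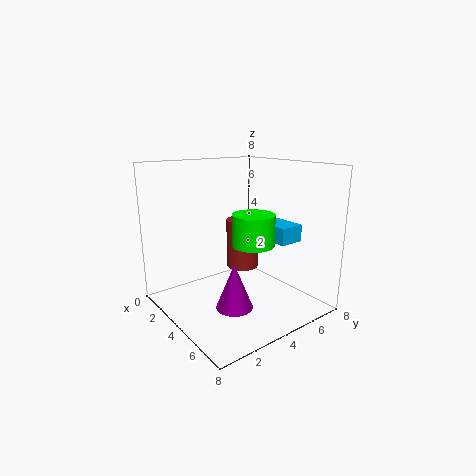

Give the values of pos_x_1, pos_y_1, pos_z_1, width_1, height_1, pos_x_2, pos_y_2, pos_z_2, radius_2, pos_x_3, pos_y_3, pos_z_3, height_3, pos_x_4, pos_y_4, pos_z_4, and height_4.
pos_x_1 = 3.5
pos_y_1 = 6
pos_z_1 = 3.5
width_1 = 2
height_1 = 1
pos_x_2 = 2.5
pos_y_2 = 5.5
pos_z_2 = 1.5
radius_2 = 1
pos_x_3 = 6.5
pos_y_3 = 3
pos_z_3 = 4.5
height_3 = 1.5
pos_x_4 = 5
pos_y_4 = 3
pos_z_4 = 0.5
height_4 = 2.5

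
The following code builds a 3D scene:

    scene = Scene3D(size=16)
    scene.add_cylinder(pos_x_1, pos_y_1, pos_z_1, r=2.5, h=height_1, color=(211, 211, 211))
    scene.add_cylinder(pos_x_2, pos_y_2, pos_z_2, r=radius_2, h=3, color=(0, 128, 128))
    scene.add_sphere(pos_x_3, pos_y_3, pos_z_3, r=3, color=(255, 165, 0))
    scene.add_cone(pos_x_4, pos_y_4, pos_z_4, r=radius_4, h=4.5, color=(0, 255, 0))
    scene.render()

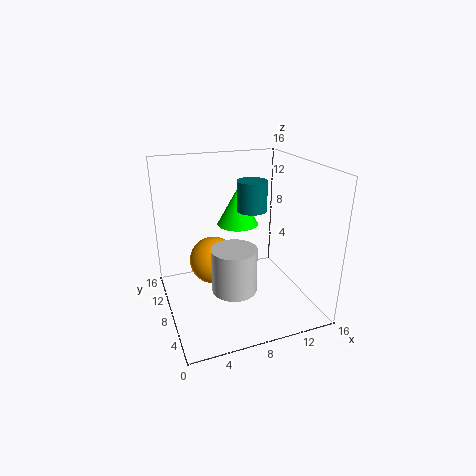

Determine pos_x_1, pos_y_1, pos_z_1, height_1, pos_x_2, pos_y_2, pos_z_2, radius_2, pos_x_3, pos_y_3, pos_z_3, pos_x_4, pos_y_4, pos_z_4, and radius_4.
pos_x_1 = 7; pos_y_1 = 6.5; pos_z_1 = 2.5; height_1 = 5; pos_x_2 = 8.5; pos_y_2 = 5.5; pos_z_2 = 12; radius_2 = 1.5; pos_x_3 = 6.5; pos_y_3 = 13; pos_z_3 = 3; pos_x_4 = 9.5; pos_y_4 = 12; pos_z_4 = 8; radius_4 = 2.5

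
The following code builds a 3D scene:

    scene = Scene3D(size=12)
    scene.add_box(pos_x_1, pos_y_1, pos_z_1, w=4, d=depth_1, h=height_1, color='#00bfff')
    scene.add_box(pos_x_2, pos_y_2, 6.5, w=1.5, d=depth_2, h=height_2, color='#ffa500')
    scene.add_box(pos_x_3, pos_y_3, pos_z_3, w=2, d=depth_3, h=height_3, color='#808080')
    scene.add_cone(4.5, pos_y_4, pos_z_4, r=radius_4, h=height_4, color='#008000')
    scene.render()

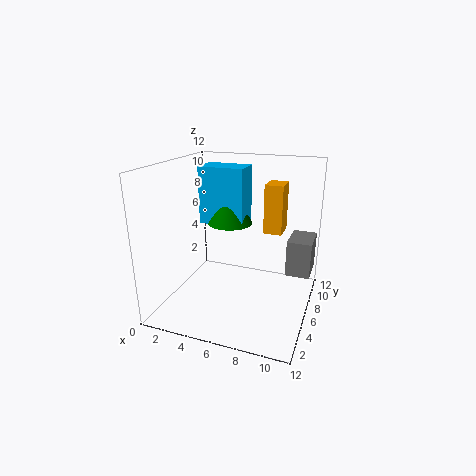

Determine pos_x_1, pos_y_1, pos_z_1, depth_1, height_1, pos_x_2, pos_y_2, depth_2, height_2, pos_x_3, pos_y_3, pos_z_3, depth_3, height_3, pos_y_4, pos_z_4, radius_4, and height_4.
pos_x_1 = 2, pos_y_1 = 7, pos_z_1 = 6.5, depth_1 = 2.5, height_1 = 5, pos_x_2 = 8, pos_y_2 = 6.5, depth_2 = 2, height_2 = 4, pos_x_3 = 10, pos_y_3 = 6.5, pos_z_3 = 3, depth_3 = 3, height_3 = 3, pos_y_4 = 8, pos_z_4 = 6.5, radius_4 = 2, height_4 = 3.5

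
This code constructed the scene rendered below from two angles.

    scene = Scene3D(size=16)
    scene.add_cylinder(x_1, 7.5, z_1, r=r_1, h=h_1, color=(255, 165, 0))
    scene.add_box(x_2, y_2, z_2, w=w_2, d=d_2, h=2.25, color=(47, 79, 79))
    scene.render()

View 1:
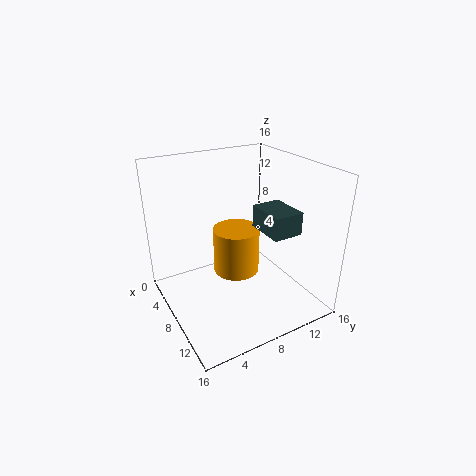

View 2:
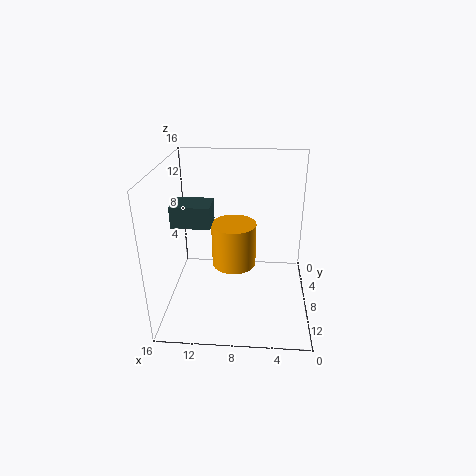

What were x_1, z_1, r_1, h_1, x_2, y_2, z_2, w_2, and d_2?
x_1 = 8.5
z_1 = 4.5
r_1 = 2.5
h_1 = 5
x_2 = 10.5
y_2 = 8.25
z_2 = 10.5
w_2 = 4
d_2 = 3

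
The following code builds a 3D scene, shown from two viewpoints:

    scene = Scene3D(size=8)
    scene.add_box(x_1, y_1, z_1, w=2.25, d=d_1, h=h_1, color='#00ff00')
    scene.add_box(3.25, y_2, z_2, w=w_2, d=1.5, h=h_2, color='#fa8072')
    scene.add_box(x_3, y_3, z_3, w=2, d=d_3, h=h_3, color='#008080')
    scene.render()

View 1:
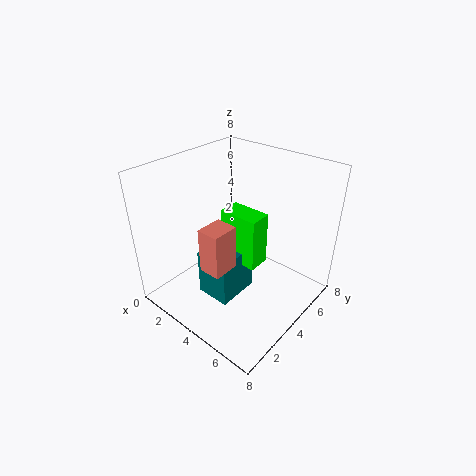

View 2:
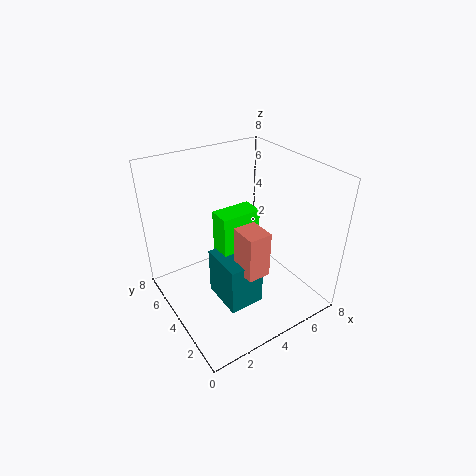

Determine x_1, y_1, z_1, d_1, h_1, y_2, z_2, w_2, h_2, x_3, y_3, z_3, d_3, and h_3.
x_1 = 3; y_1 = 3.75; z_1 = 2.5; d_1 = 1.25; h_1 = 3; y_2 = 1.75; z_2 = 2.75; w_2 = 1.25; h_2 = 2.5; x_3 = 2.5; y_3 = 2.25; z_3 = 0.5; d_3 = 2.5; h_3 = 2.75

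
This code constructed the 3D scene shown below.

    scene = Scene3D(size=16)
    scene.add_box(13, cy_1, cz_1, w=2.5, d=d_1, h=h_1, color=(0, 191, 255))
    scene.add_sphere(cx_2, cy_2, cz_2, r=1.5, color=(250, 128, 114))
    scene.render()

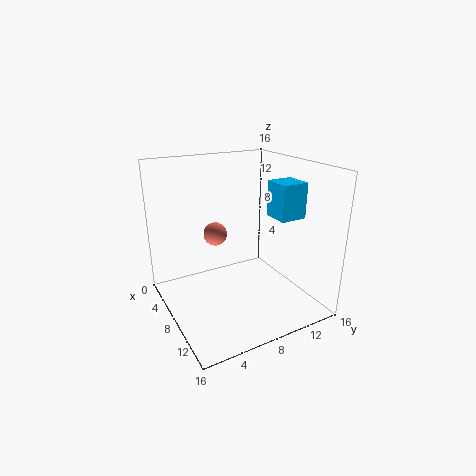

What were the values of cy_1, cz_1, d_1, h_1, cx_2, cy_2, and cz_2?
cy_1 = 8.25, cz_1 = 12.25, d_1 = 2.5, h_1 = 3.25, cx_2 = 2, cy_2 = 8, cz_2 = 6.25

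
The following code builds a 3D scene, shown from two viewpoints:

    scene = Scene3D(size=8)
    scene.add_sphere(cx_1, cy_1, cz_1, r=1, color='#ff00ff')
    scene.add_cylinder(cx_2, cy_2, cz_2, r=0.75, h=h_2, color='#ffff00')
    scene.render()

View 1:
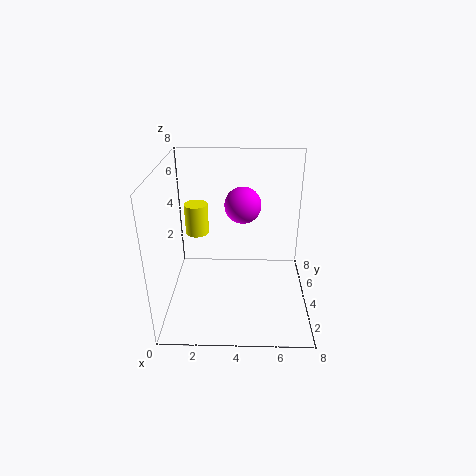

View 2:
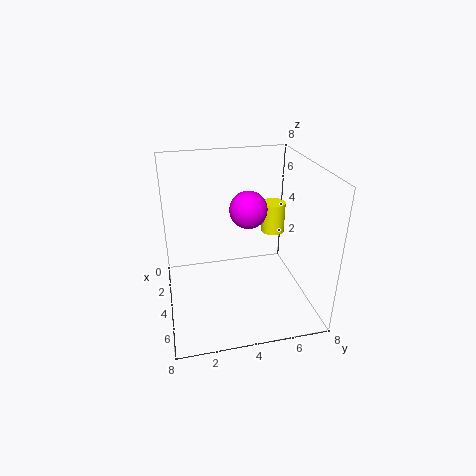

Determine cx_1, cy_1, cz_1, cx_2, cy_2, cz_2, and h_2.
cx_1 = 4.25
cy_1 = 4.5
cz_1 = 5.75
cx_2 = 1.25
cy_2 = 7
cz_2 = 2.75
h_2 = 2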